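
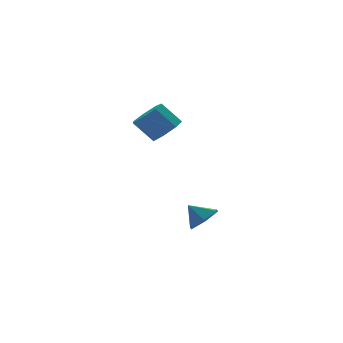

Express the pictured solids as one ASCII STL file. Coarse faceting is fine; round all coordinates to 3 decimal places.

solid 
facet normal 0.483 -0.474 -0.736
outer loop
vertex 0.897 -1.053 -2.292
vertex 0.429 -0.414 -3.011
vertex 1.366 -0.134 -2.576
endloop
endfacet
facet normal 0.331 0.121 0.936
outer loop
vertex 0.897 -1.053 -2.292
vertex 1.366 -0.134 -2.576
vertex -0.189 0.194 -2.069
endloop
endfacet
facet normal 0.483 -0.474 -0.736
outer loop
vertex 1.366 -0.134 -2.576
vertex 0.429 -0.414 -3.011
vertex 0.898 0.505 -3.295
endloop
endfacet
facet normal 0.331 0.802 0.497
outer loop
vertex 1.366 -0.134 -2.576
vertex 0.898 0.505 -3.295
vertex -0.189 0.194 -2.069
endloop
endfacet
facet normal 0.483 -0.474 -0.736
outer loop
vertex 0.898 0.505 -3.295
vertex 0.429 -0.414 -3.011
vertex -0.039 0.226 -3.73
endloop
endfacet
facet normal -0.282 0.959 -0.007
outer loop
vertex 0.898 0.505 -3.295
vertex -0.039 0.226 -3.73
vertex -0.189 0.194 -2.069
endloop
endfacet
facet normal 0.483 -0.474 -0.736
outer loop
vertex -0.039 0.226 -3.73
vertex 0.429 -0.414 -3.011
vertex -0.508 -0.693 -3.446
endloop
endfacet
facet normal -0.897 0.435 -0.073
outer loop
vertex -0.039 0.226 -3.73
vertex -0.508 -0.693 -3.446
vertex -0.189 0.194 -2.069
endloop
endfacet
facet normal 0.483 -0.474 -0.736
outer loop
vertex -0.508 -0.693 -3.446
vertex 0.429 -0.414 -3.011
vertex -0.04 -1.332 -2.727
endloop
endfacet
facet normal -0.898 -0.245 0.366
outer loop
vertex -0.508 -0.693 -3.446
vertex -0.04 -1.332 -2.727
vertex -0.189 0.194 -2.069
endloop
endfacet
facet normal 0.483 -0.474 -0.736
outer loop
vertex -0.04 -1.332 -2.727
vertex 0.429 -0.414 -3.011
vertex 0.897 -1.053 -2.292
endloop
endfacet
facet normal -0.284 -0.403 0.870
outer loop
vertex -0.04 -1.332 -2.727
vertex 0.897 -1.053 -2.292
vertex -0.189 0.194 -2.069
endloop
endfacet
facet normal 0.500 -0.445 -0.743
outer loop
vertex -0.134 1.476 3.429
vertex -0.985 0.989 3.148
vertex -0.639 1.897 2.837
endloop
endfacet
facet normal 0.652 0.758 -0.016
outer loop
vertex -0.134 1.476 3.429
vertex -0.639 1.897 2.837
vertex -0.944 2.198 4.632
endloop
endfacet
facet normal 0.650 0.760 -0.017
outer loop
vertex -0.944 2.198 4.632
vertex -0.639 1.897 2.837
vertex -1.45 2.618 4.04
endloop
endfacet
facet normal -0.499 0.446 0.743
outer loop
vertex -0.944 2.198 4.632
vertex -1.45 2.618 4.04
vertex -1.795 1.711 4.352
endloop
endfacet
facet normal 0.500 -0.445 -0.743
outer loop
vertex -0.639 1.897 2.837
vertex -0.985 0.989 3.148
vertex -1.405 1.634 2.479
endloop
endfacet
facet normal -0.041 0.845 -0.534
outer loop
vertex -0.639 1.897 2.837
vertex -1.405 1.634 2.479
vertex -1.45 2.618 4.04
endloop
endfacet
facet normal -0.041 0.845 -0.534
outer loop
vertex -1.45 2.618 4.04
vertex -1.405 1.634 2.479
vertex -2.215 2.355 3.682
endloop
endfacet
facet normal -0.501 0.446 0.742
outer loop
vertex -1.45 2.618 4.04
vertex -2.215 2.355 3.682
vertex -1.795 1.711 4.352
endloop
endfacet
facet normal 0.500 -0.445 -0.743
outer loop
vertex -1.405 1.634 2.479
vertex -0.985 0.989 3.148
vertex -1.854 0.885 2.625
endloop
endfacet
facet normal -0.702 0.294 -0.649
outer loop
vertex -1.405 1.634 2.479
vertex -1.854 0.885 2.625
vertex -2.215 2.355 3.682
endloop
endfacet
facet normal -0.701 0.295 -0.649
outer loop
vertex -2.215 2.355 3.682
vertex -1.854 0.885 2.625
vertex -2.665 1.607 3.828
endloop
endfacet
facet normal -0.500 0.446 0.742
outer loop
vertex -2.215 2.355 3.682
vertex -2.665 1.607 3.828
vertex -1.795 1.711 4.352
endloop
endfacet
facet normal 0.500 -0.446 -0.742
outer loop
vertex -1.854 0.885 2.625
vertex -0.985 0.989 3.148
vertex -1.649 0.215 3.166
endloop
endfacet
facet normal -0.834 -0.478 -0.276
outer loop
vertex -1.854 0.885 2.625
vertex -1.649 0.215 3.166
vertex -2.665 1.607 3.828
endloop
endfacet
facet normal -0.834 -0.478 -0.275
outer loop
vertex -2.665 1.607 3.828
vertex -1.649 0.215 3.166
vertex -2.459 0.937 4.369
endloop
endfacet
facet normal -0.500 0.446 0.742
outer loop
vertex -2.665 1.607 3.828
vertex -2.459 0.937 4.369
vertex -1.795 1.711 4.352
endloop
endfacet
facet normal 0.500 -0.446 -0.743
outer loop
vertex -1.649 0.215 3.166
vertex -0.985 0.989 3.148
vertex -0.943 0.128 3.693
endloop
endfacet
facet normal -0.338 -0.890 0.306
outer loop
vertex -1.649 0.215 3.166
vertex -0.943 0.128 3.693
vertex -2.459 0.937 4.369
endloop
endfacet
facet normal -0.339 -0.890 0.305
outer loop
vertex -2.459 0.937 4.369
vertex -0.943 0.128 3.693
vertex -1.754 0.849 4.896
endloop
endfacet
facet normal -0.500 0.445 0.743
outer loop
vertex -2.459 0.937 4.369
vertex -1.754 0.849 4.896
vertex -1.795 1.711 4.352
endloop
endfacet
facet normal 0.500 -0.446 -0.743
outer loop
vertex -0.943 0.128 3.693
vertex -0.985 0.989 3.148
vertex -0.269 0.689 3.81
endloop
endfacet
facet normal 0.412 -0.632 0.656
outer loop
vertex -0.943 0.128 3.693
vertex -0.269 0.689 3.81
vertex -1.754 0.849 4.896
endloop
endfacet
facet normal 0.412 -0.632 0.657
outer loop
vertex -1.754 0.849 4.896
vertex -0.269 0.689 3.81
vertex -1.079 1.411 5.013
endloop
endfacet
facet normal -0.500 0.445 0.743
outer loop
vertex -1.754 0.849 4.896
vertex -1.079 1.411 5.013
vertex -1.795 1.711 4.352
endloop
endfacet
facet normal 0.500 -0.445 -0.743
outer loop
vertex -0.269 0.689 3.81
vertex -0.985 0.989 3.148
vertex -0.134 1.476 3.429
endloop
endfacet
facet normal 0.852 0.102 0.513
outer loop
vertex -0.269 0.689 3.81
vertex -0.134 1.476 3.429
vertex -1.079 1.411 5.013
endloop
endfacet
facet normal 0.852 0.102 0.513
outer loop
vertex -1.079 1.411 5.013
vertex -0.134 1.476 3.429
vertex -0.944 2.198 4.632
endloop
endfacet
facet normal -0.499 0.445 0.743
outer loop
vertex -1.079 1.411 5.013
vertex -0.944 2.198 4.632
vertex -1.795 1.711 4.352
endloop
endfacet

endsolid


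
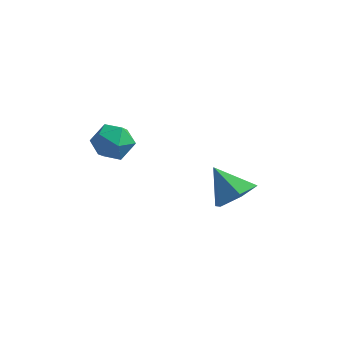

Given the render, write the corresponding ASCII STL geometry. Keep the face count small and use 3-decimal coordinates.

solid 
facet normal -0.927 0.363 0.092
outer loop
vertex 0.531 -3.201 0.31
vertex 0.25 -3.99 0.591
vertex 0.542 -3.392 1.172
endloop
endfacet
facet normal -0.441 0.875 0.199
outer loop
vertex 0.531 -3.201 0.31
vertex 0.542 -3.392 1.172
vertex 1.223 -2.965 0.806
endloop
endfacet
facet normal -0.037 0.921 -0.387
outer loop
vertex 0.531 -3.201 0.31
vertex 1.223 -2.965 0.806
vertex 1.352 -3.299 -0.001
endloop
endfacet
facet normal -0.272 0.438 -0.857
outer loop
vertex 0.531 -3.201 0.31
vertex 1.352 -3.299 -0.001
vertex 0.751 -3.932 -0.134
endloop
endfacet
facet normal -0.823 0.093 -0.561
outer loop
vertex 0.531 -3.201 0.31
vertex 0.751 -3.932 -0.134
vertex 0.25 -3.99 0.591
endloop
endfacet
facet normal -0.023 0.672 0.740
outer loop
vertex 1.223 -2.965 0.806
vertex 0.542 -3.392 1.172
vertex 1.369 -3.608 1.394
endloop
endfacet
facet normal -0.809 -0.156 0.567
outer loop
vertex 0.542 -3.392 1.172
vertex 0.25 -3.99 0.591
vertex 0.768 -4.241 1.261
endloop
endfacet
facet normal -0.640 -0.593 -0.489
outer loop
vertex 0.25 -3.99 0.591
vertex 0.751 -3.932 -0.134
vertex 0.897 -4.575 0.454
endloop
endfacet
facet normal 0.251 -0.035 -0.967
outer loop
vertex 0.751 -3.932 -0.134
vertex 1.352 -3.299 -0.001
vertex 1.578 -4.148 0.088
endloop
endfacet
facet normal 0.631 0.747 -0.208
outer loop
vertex 1.352 -3.299 -0.001
vertex 1.223 -2.965 0.806
vertex 1.87 -3.55 0.669
endloop
endfacet
facet normal 0.272 -0.438 0.857
outer loop
vertex 1.589 -4.339 0.95
vertex 1.369 -3.608 1.394
vertex 0.768 -4.241 1.261
endloop
endfacet
facet normal 0.037 -0.921 0.387
outer loop
vertex 1.589 -4.339 0.95
vertex 0.768 -4.241 1.261
vertex 0.897 -4.575 0.454
endloop
endfacet
facet normal 0.441 -0.875 -0.199
outer loop
vertex 1.589 -4.339 0.95
vertex 0.897 -4.575 0.454
vertex 1.578 -4.148 0.088
endloop
endfacet
facet normal 0.927 -0.363 -0.092
outer loop
vertex 1.589 -4.339 0.95
vertex 1.578 -4.148 0.088
vertex 1.87 -3.55 0.669
endloop
endfacet
facet normal 0.823 -0.093 0.561
outer loop
vertex 1.589 -4.339 0.95
vertex 1.87 -3.55 0.669
vertex 1.369 -3.608 1.394
endloop
endfacet
facet normal -0.251 0.035 0.967
outer loop
vertex 0.768 -4.241 1.261
vertex 1.369 -3.608 1.394
vertex 0.542 -3.392 1.172
endloop
endfacet
facet normal -0.631 -0.747 0.208
outer loop
vertex 0.897 -4.575 0.454
vertex 0.768 -4.241 1.261
vertex 0.25 -3.99 0.591
endloop
endfacet
facet normal 0.023 -0.672 -0.740
outer loop
vertex 1.578 -4.148 0.088
vertex 0.897 -4.575 0.454
vertex 0.751 -3.932 -0.134
endloop
endfacet
facet normal 0.809 0.156 -0.567
outer loop
vertex 1.87 -3.55 0.669
vertex 1.578 -4.148 0.088
vertex 1.352 -3.299 -0.001
endloop
endfacet
facet normal 0.640 0.593 0.489
outer loop
vertex 1.369 -3.608 1.394
vertex 1.87 -3.55 0.669
vertex 1.223 -2.965 0.806
endloop
endfacet
facet normal 0.680 -0.147 -0.719
outer loop
vertex 4.845 0.6 -3.569
vertex 4.137 0.254 -4.168
vertex 4.352 1.221 -4.162
endloop
endfacet
facet normal 0.149 0.742 0.653
outer loop
vertex 4.845 0.6 -3.569
vertex 4.352 1.221 -4.162
vertex 3.063 0.486 -3.032
endloop
endfacet
facet normal 0.679 -0.147 -0.719
outer loop
vertex 4.352 1.221 -4.162
vertex 4.137 0.254 -4.168
vertex 3.643 0.875 -4.761
endloop
endfacet
facet normal -0.467 0.883 0.042
outer loop
vertex 4.352 1.221 -4.162
vertex 3.643 0.875 -4.761
vertex 3.063 0.486 -3.032
endloop
endfacet
facet normal 0.679 -0.146 -0.719
outer loop
vertex 3.643 0.875 -4.761
vertex 4.137 0.254 -4.168
vertex 3.429 -0.091 -4.767
endloop
endfacet
facet normal -0.940 0.210 -0.268
outer loop
vertex 3.643 0.875 -4.761
vertex 3.429 -0.091 -4.767
vertex 3.063 0.486 -3.032
endloop
endfacet
facet normal 0.680 -0.147 -0.719
outer loop
vertex 3.429 -0.091 -4.767
vertex 4.137 0.254 -4.168
vertex 3.922 -0.712 -4.174
endloop
endfacet
facet normal -0.798 -0.602 0.032
outer loop
vertex 3.429 -0.091 -4.767
vertex 3.922 -0.712 -4.174
vertex 3.063 0.486 -3.032
endloop
endfacet
facet normal 0.680 -0.147 -0.719
outer loop
vertex 3.922 -0.712 -4.174
vertex 4.137 0.254 -4.168
vertex 4.63 -0.366 -3.575
endloop
endfacet
facet normal -0.181 -0.744 0.644
outer loop
vertex 3.922 -0.712 -4.174
vertex 4.63 -0.366 -3.575
vertex 3.063 0.486 -3.032
endloop
endfacet
facet normal 0.680 -0.147 -0.719
outer loop
vertex 4.63 -0.366 -3.575
vertex 4.137 0.254 -4.168
vertex 4.845 0.6 -3.569
endloop
endfacet
facet normal 0.292 -0.071 0.954
outer loop
vertex 4.63 -0.366 -3.575
vertex 4.845 0.6 -3.569
vertex 3.063 0.486 -3.032
endloop
endfacet

endsolid


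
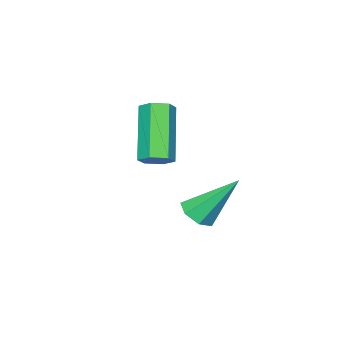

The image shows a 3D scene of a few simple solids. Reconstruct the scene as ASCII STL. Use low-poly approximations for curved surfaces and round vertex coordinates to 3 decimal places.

solid 
facet normal 0.302 -0.559 -0.772
outer loop
vertex 0.36 0.84 -3.918
vertex -0.075 0.432 -3.793
vertex -0.105 0.92 -4.158
endloop
endfacet
facet normal 0.267 0.942 -0.203
outer loop
vertex 0.36 0.84 -3.918
vertex -0.105 0.92 -4.158
vertex -0.625 1.448 -2.387
endloop
endfacet
facet normal 0.301 -0.559 -0.772
outer loop
vertex -0.105 0.92 -4.158
vertex -0.075 0.432 -3.793
vertex -0.548 0.632 -4.122
endloop
endfacet
facet normal -0.525 0.761 -0.381
outer loop
vertex -0.105 0.92 -4.158
vertex -0.548 0.632 -4.122
vertex -0.625 1.448 -2.387
endloop
endfacet
facet normal 0.302 -0.558 -0.773
outer loop
vertex -0.548 0.632 -4.122
vertex -0.075 0.432 -3.793
vertex -0.635 0.193 -3.839
endloop
endfacet
facet normal -0.986 0.128 -0.104
outer loop
vertex -0.548 0.632 -4.122
vertex -0.635 0.193 -3.839
vertex -0.625 1.448 -2.387
endloop
endfacet
facet normal 0.302 -0.558 -0.773
outer loop
vertex -0.635 0.193 -3.839
vertex -0.075 0.432 -3.793
vertex -0.3 -0.066 -3.521
endloop
endfacet
facet normal -0.770 -0.480 0.420
outer loop
vertex -0.635 0.193 -3.839
vertex -0.3 -0.066 -3.521
vertex -0.625 1.448 -2.387
endloop
endfacet
facet normal 0.302 -0.558 -0.773
outer loop
vertex -0.3 -0.066 -3.521
vertex -0.075 0.432 -3.793
vertex 0.204 0.05 -3.408
endloop
endfacet
facet normal -0.039 -0.604 0.796
outer loop
vertex -0.3 -0.066 -3.521
vertex 0.204 0.05 -3.408
vertex -0.625 1.448 -2.387
endloop
endfacet
facet normal 0.301 -0.559 -0.773
outer loop
vertex 0.204 0.05 -3.408
vertex -0.075 0.432 -3.793
vertex 0.498 0.453 -3.585
endloop
endfacet
facet normal 0.655 -0.152 0.740
outer loop
vertex 0.204 0.05 -3.408
vertex 0.498 0.453 -3.585
vertex -0.625 1.448 -2.387
endloop
endfacet
facet normal 0.301 -0.558 -0.773
outer loop
vertex 0.498 0.453 -3.585
vertex -0.075 0.432 -3.793
vertex 0.36 0.84 -3.918
endloop
endfacet
facet normal 0.791 0.536 0.296
outer loop
vertex 0.498 0.453 -3.585
vertex 0.36 0.84 -3.918
vertex -0.625 1.448 -2.387
endloop
endfacet
facet normal 0.489 0.395 -0.778
outer loop
vertex 1.612 0.139 -1.081
vertex 1.206 0.035 -1.389
vertex 1.234 0.491 -1.14
endloop
endfacet
facet normal 0.482 0.621 0.618
outer loop
vertex 1.612 0.139 -1.081
vertex 1.234 0.491 -1.14
vertex 0.66 -0.631 0.436
endloop
endfacet
facet normal 0.482 0.621 0.618
outer loop
vertex 0.66 -0.631 0.436
vertex 1.234 0.491 -1.14
vertex 0.282 -0.279 0.377
endloop
endfacet
facet normal -0.488 -0.394 0.779
outer loop
vertex 0.66 -0.631 0.436
vertex 0.282 -0.279 0.377
vertex 0.254 -0.735 0.129
endloop
endfacet
facet normal 0.489 0.395 -0.778
outer loop
vertex 1.234 0.491 -1.14
vertex 1.206 0.035 -1.389
vertex 0.828 0.387 -1.448
endloop
endfacet
facet normal -0.389 0.897 0.211
outer loop
vertex 1.234 0.491 -1.14
vertex 0.828 0.387 -1.448
vertex 0.282 -0.279 0.377
endloop
endfacet
facet normal -0.388 0.897 0.211
outer loop
vertex 0.282 -0.279 0.377
vertex 0.828 0.387 -1.448
vertex -0.125 -0.383 0.07
endloop
endfacet
facet normal -0.487 -0.394 0.779
outer loop
vertex 0.282 -0.279 0.377
vertex -0.125 -0.383 0.07
vertex 0.254 -0.735 0.129
endloop
endfacet
facet normal 0.488 0.394 -0.779
outer loop
vertex 0.828 0.387 -1.448
vertex 1.206 0.035 -1.389
vertex 0.8 -0.069 -1.696
endloop
endfacet
facet normal -0.871 0.275 -0.407
outer loop
vertex 0.828 0.387 -1.448
vertex 0.8 -0.069 -1.696
vertex -0.125 -0.383 0.07
endloop
endfacet
facet normal -0.871 0.274 -0.408
outer loop
vertex -0.125 -0.383 0.07
vertex 0.8 -0.069 -1.696
vertex -0.152 -0.839 -0.179
endloop
endfacet
facet normal -0.489 -0.396 0.778
outer loop
vertex -0.125 -0.383 0.07
vertex -0.152 -0.839 -0.179
vertex 0.254 -0.735 0.129
endloop
endfacet
facet normal 0.488 0.394 -0.779
outer loop
vertex 0.8 -0.069 -1.696
vertex 1.206 0.035 -1.389
vertex 1.178 -0.421 -1.637
endloop
endfacet
facet normal -0.482 -0.621 -0.618
outer loop
vertex 0.8 -0.069 -1.696
vertex 1.178 -0.421 -1.637
vertex -0.152 -0.839 -0.179
endloop
endfacet
facet normal -0.482 -0.621 -0.618
outer loop
vertex -0.152 -0.839 -0.179
vertex 1.178 -0.421 -1.637
vertex 0.226 -1.191 -0.12
endloop
endfacet
facet normal -0.489 -0.395 0.778
outer loop
vertex -0.152 -0.839 -0.179
vertex 0.226 -1.191 -0.12
vertex 0.254 -0.735 0.129
endloop
endfacet
facet normal 0.487 0.394 -0.779
outer loop
vertex 1.178 -0.421 -1.637
vertex 1.206 0.035 -1.389
vertex 1.585 -0.317 -1.33
endloop
endfacet
facet normal 0.389 -0.897 -0.211
outer loop
vertex 1.178 -0.421 -1.637
vertex 1.585 -0.317 -1.33
vertex 0.226 -1.191 -0.12
endloop
endfacet
facet normal 0.389 -0.897 -0.210
outer loop
vertex 0.226 -1.191 -0.12
vertex 1.585 -0.317 -1.33
vertex 0.632 -1.087 0.188
endloop
endfacet
facet normal -0.489 -0.395 0.778
outer loop
vertex 0.226 -1.191 -0.12
vertex 0.632 -1.087 0.188
vertex 0.254 -0.735 0.129
endloop
endfacet
facet normal 0.489 0.396 -0.778
outer loop
vertex 1.585 -0.317 -1.33
vertex 1.206 0.035 -1.389
vertex 1.612 0.139 -1.081
endloop
endfacet
facet normal 0.871 -0.274 0.408
outer loop
vertex 1.585 -0.317 -1.33
vertex 1.612 0.139 -1.081
vertex 0.632 -1.087 0.188
endloop
endfacet
facet normal 0.871 -0.275 0.407
outer loop
vertex 0.632 -1.087 0.188
vertex 1.612 0.139 -1.081
vertex 0.66 -0.631 0.436
endloop
endfacet
facet normal -0.488 -0.394 0.779
outer loop
vertex 0.632 -1.087 0.188
vertex 0.66 -0.631 0.436
vertex 0.254 -0.735 0.129
endloop
endfacet

endsolid


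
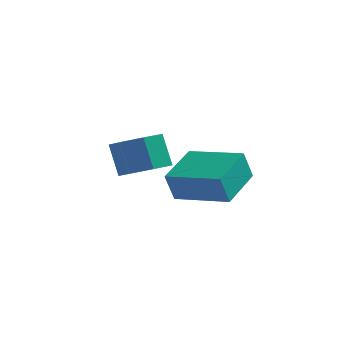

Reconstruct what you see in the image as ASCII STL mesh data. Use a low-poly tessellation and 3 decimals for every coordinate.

solid 
facet normal 0.374 -0.331 -0.867
outer loop
vertex 0.934 -1.523 -2.809
vertex 0.122 -1.555 -3.147
vertex 0.693 -0.886 -3.156
endloop
endfacet
facet normal 0.872 0.443 0.207
outer loop
vertex 0.934 -1.523 -2.809
vertex 0.693 -0.886 -3.156
vertex 0.47 -1.112 -1.735
endloop
endfacet
facet normal 0.873 0.442 0.207
outer loop
vertex 0.47 -1.112 -1.735
vertex 0.693 -0.886 -3.156
vertex 0.23 -0.476 -2.082
endloop
endfacet
facet normal -0.374 0.331 0.866
outer loop
vertex 0.47 -1.112 -1.735
vertex 0.23 -0.476 -2.082
vertex -0.342 -1.145 -2.073
endloop
endfacet
facet normal 0.374 -0.331 -0.866
outer loop
vertex 0.693 -0.886 -3.156
vertex 0.122 -1.555 -3.147
vertex 0.023 -0.754 -3.496
endloop
endfacet
facet normal 0.297 0.928 -0.226
outer loop
vertex 0.693 -0.886 -3.156
vertex 0.023 -0.754 -3.496
vertex 0.23 -0.476 -2.082
endloop
endfacet
facet normal 0.298 0.927 -0.226
outer loop
vertex 0.23 -0.476 -2.082
vertex 0.023 -0.754 -3.496
vertex -0.441 -0.343 -2.422
endloop
endfacet
facet normal -0.373 0.331 0.867
outer loop
vertex 0.23 -0.476 -2.082
vertex -0.441 -0.343 -2.422
vertex -0.342 -1.145 -2.073
endloop
endfacet
facet normal 0.374 -0.331 -0.866
outer loop
vertex 0.023 -0.754 -3.496
vertex 0.122 -1.555 -3.147
vertex -0.573 -1.225 -3.573
endloop
endfacet
facet normal -0.501 0.714 -0.490
outer loop
vertex 0.023 -0.754 -3.496
vertex -0.573 -1.225 -3.573
vertex -0.441 -0.343 -2.422
endloop
endfacet
facet normal -0.501 0.714 -0.490
outer loop
vertex -0.441 -0.343 -2.422
vertex -0.573 -1.225 -3.573
vertex -1.037 -0.814 -2.499
endloop
endfacet
facet normal -0.374 0.331 0.867
outer loop
vertex -0.441 -0.343 -2.422
vertex -1.037 -0.814 -2.499
vertex -0.342 -1.145 -2.073
endloop
endfacet
facet normal 0.374 -0.330 -0.866
outer loop
vertex -0.573 -1.225 -3.573
vertex 0.122 -1.555 -3.147
vertex -0.646 -1.945 -3.33
endloop
endfacet
facet normal -0.922 -0.036 -0.385
outer loop
vertex -0.573 -1.225 -3.573
vertex -0.646 -1.945 -3.33
vertex -1.037 -0.814 -2.499
endloop
endfacet
facet normal -0.923 -0.037 -0.384
outer loop
vertex -1.037 -0.814 -2.499
vertex -0.646 -1.945 -3.33
vertex -1.11 -1.534 -2.255
endloop
endfacet
facet normal -0.373 0.331 0.866
outer loop
vertex -1.037 -0.814 -2.499
vertex -1.11 -1.534 -2.255
vertex -0.342 -1.145 -2.073
endloop
endfacet
facet normal 0.375 -0.332 -0.866
outer loop
vertex -0.646 -1.945 -3.33
vertex 0.122 -1.555 -3.147
vertex -0.141 -2.371 -2.948
endloop
endfacet
facet normal -0.649 -0.760 0.010
outer loop
vertex -0.646 -1.945 -3.33
vertex -0.141 -2.371 -2.948
vertex -1.11 -1.534 -2.255
endloop
endfacet
facet normal -0.649 -0.760 0.010
outer loop
vertex -1.11 -1.534 -2.255
vertex -0.141 -2.371 -2.948
vertex -0.604 -1.961 -1.874
endloop
endfacet
facet normal -0.373 0.331 0.867
outer loop
vertex -1.11 -1.534 -2.255
vertex -0.604 -1.961 -1.874
vertex -0.342 -1.145 -2.073
endloop
endfacet
facet normal 0.372 -0.331 -0.867
outer loop
vertex -0.141 -2.371 -2.948
vertex 0.122 -1.555 -3.147
vertex 0.563 -2.184 -2.717
endloop
endfacet
facet normal 0.112 -0.911 0.396
outer loop
vertex -0.141 -2.371 -2.948
vertex 0.563 -2.184 -2.717
vertex -0.604 -1.961 -1.874
endloop
endfacet
facet normal 0.113 -0.911 0.397
outer loop
vertex -0.604 -1.961 -1.874
vertex 0.563 -2.184 -2.717
vertex 0.099 -1.773 -1.643
endloop
endfacet
facet normal -0.373 0.331 0.867
outer loop
vertex -0.604 -1.961 -1.874
vertex 0.099 -1.773 -1.643
vertex -0.342 -1.145 -2.073
endloop
endfacet
facet normal 0.374 -0.330 -0.867
outer loop
vertex 0.563 -2.184 -2.717
vertex 0.122 -1.555 -3.147
vertex 0.934 -1.523 -2.809
endloop
endfacet
facet normal 0.790 -0.376 0.485
outer loop
vertex 0.563 -2.184 -2.717
vertex 0.934 -1.523 -2.809
vertex 0.099 -1.773 -1.643
endloop
endfacet
facet normal 0.790 -0.376 0.485
outer loop
vertex 0.099 -1.773 -1.643
vertex 0.934 -1.523 -2.809
vertex 0.47 -1.112 -1.735
endloop
endfacet
facet normal -0.374 0.331 0.866
outer loop
vertex 0.099 -1.773 -1.643
vertex 0.47 -1.112 -1.735
vertex -0.342 -1.145 -2.073
endloop
endfacet
facet normal -0.964 0.184 -0.194
outer loop
vertex 1.633 -4.218 -1.857
vertex 1.854 -2.692 -1.511
vertex 1.863 -4.032 -2.823
endloop
endfacet
facet normal -0.140 -0.966 -0.219
outer loop
vertex 3.626 -4.368 -2.469
vertex 1.633 -4.218 -1.857
vertex 1.863 -4.032 -2.823
endloop
endfacet
facet normal -0.964 0.183 -0.193
outer loop
vertex 1.863 -4.032 -2.823
vertex 1.854 -2.692 -1.511
vertex 2.083 -2.506 -2.477
endloop
endfacet
facet normal 0.227 0.184 -0.956
outer loop
vertex 2.083 -2.506 -2.477
vertex 3.626 -4.368 -2.469
vertex 1.863 -4.032 -2.823
endloop
endfacet
facet normal -0.227 -0.184 0.956
outer loop
vertex 1.633 -4.218 -1.857
vertex 3.617 -3.028 -1.157
vertex 1.854 -2.692 -1.511
endloop
endfacet
facet normal -0.140 -0.966 -0.219
outer loop
vertex 3.397 -4.554 -1.503
vertex 1.633 -4.218 -1.857
vertex 3.626 -4.368 -2.469
endloop
endfacet
facet normal -0.227 -0.184 0.956
outer loop
vertex 3.397 -4.554 -1.503
vertex 3.617 -3.028 -1.157
vertex 1.633 -4.218 -1.857
endloop
endfacet
facet normal 0.140 0.966 0.219
outer loop
vertex 1.854 -2.692 -1.511
vertex 3.617 -3.028 -1.157
vertex 2.083 -2.506 -2.477
endloop
endfacet
facet normal 0.227 0.184 -0.956
outer loop
vertex 3.847 -2.842 -2.123
vertex 3.626 -4.368 -2.469
vertex 2.083 -2.506 -2.477
endloop
endfacet
facet normal 0.140 0.966 0.219
outer loop
vertex 2.083 -2.506 -2.477
vertex 3.617 -3.028 -1.157
vertex 3.847 -2.842 -2.123
endloop
endfacet
facet normal 0.964 -0.183 0.193
outer loop
vertex 3.847 -2.842 -2.123
vertex 3.397 -4.554 -1.503
vertex 3.626 -4.368 -2.469
endloop
endfacet
facet normal 0.964 -0.183 0.194
outer loop
vertex 3.617 -3.028 -1.157
vertex 3.397 -4.554 -1.503
vertex 3.847 -2.842 -2.123
endloop
endfacet

endsolid


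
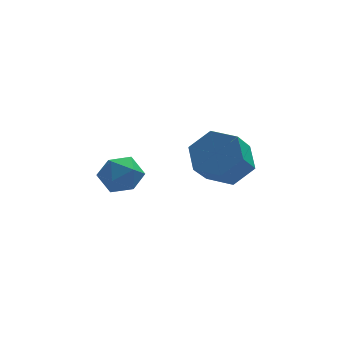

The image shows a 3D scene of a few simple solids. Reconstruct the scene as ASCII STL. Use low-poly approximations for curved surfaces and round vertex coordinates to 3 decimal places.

solid 
facet normal 0.220 -0.157 0.963
outer loop
vertex -0.083 -2.886 -2.371
vertex -0.781 -3.286 -2.277
vertex -0.111 -3.686 -2.495
endloop
endfacet
facet normal 0.815 -0.117 0.568
outer loop
vertex -0.083 -2.886 -2.371
vertex -0.111 -3.686 -2.495
vertex 0.309 -3.212 -3.0
endloop
endfacet
facet normal 0.820 0.518 0.242
outer loop
vertex -0.083 -2.886 -2.371
vertex 0.309 -3.212 -3.0
vertex -0.101 -2.52 -3.093
endloop
endfacet
facet normal 0.230 0.870 0.435
outer loop
vertex -0.083 -2.886 -2.371
vertex -0.101 -2.52 -3.093
vertex -0.774 -2.566 -2.646
endloop
endfacet
facet normal -0.141 0.453 0.881
outer loop
vertex -0.083 -2.886 -2.371
vertex -0.774 -2.566 -2.646
vertex -0.781 -3.286 -2.277
endloop
endfacet
facet normal 0.780 -0.622 0.065
outer loop
vertex 0.309 -3.212 -3.0
vertex -0.111 -3.686 -2.495
vertex -0.146 -3.814 -3.294
endloop
endfacet
facet normal -0.181 -0.687 0.704
outer loop
vertex -0.111 -3.686 -2.495
vertex -0.781 -3.286 -2.277
vertex -0.819 -3.86 -2.847
endloop
endfacet
facet normal -0.765 0.300 0.570
outer loop
vertex -0.781 -3.286 -2.277
vertex -0.774 -2.566 -2.646
vertex -1.229 -3.168 -2.94
endloop
endfacet
facet normal -0.166 0.975 -0.149
outer loop
vertex -0.774 -2.566 -2.646
vertex -0.101 -2.52 -3.093
vertex -0.809 -2.694 -3.445
endloop
endfacet
facet normal 0.789 0.406 -0.461
outer loop
vertex -0.101 -2.52 -3.093
vertex 0.309 -3.212 -3.0
vertex -0.139 -3.094 -3.663
endloop
endfacet
facet normal -0.230 -0.870 -0.435
outer loop
vertex -0.837 -3.494 -3.569
vertex -0.146 -3.814 -3.294
vertex -0.819 -3.86 -2.847
endloop
endfacet
facet normal -0.820 -0.518 -0.242
outer loop
vertex -0.837 -3.494 -3.569
vertex -0.819 -3.86 -2.847
vertex -1.229 -3.168 -2.94
endloop
endfacet
facet normal -0.815 0.117 -0.568
outer loop
vertex -0.837 -3.494 -3.569
vertex -1.229 -3.168 -2.94
vertex -0.809 -2.694 -3.445
endloop
endfacet
facet normal -0.220 0.157 -0.963
outer loop
vertex -0.837 -3.494 -3.569
vertex -0.809 -2.694 -3.445
vertex -0.139 -3.094 -3.663
endloop
endfacet
facet normal 0.141 -0.453 -0.881
outer loop
vertex -0.837 -3.494 -3.569
vertex -0.139 -3.094 -3.663
vertex -0.146 -3.814 -3.294
endloop
endfacet
facet normal 0.166 -0.975 0.149
outer loop
vertex -0.819 -3.86 -2.847
vertex -0.146 -3.814 -3.294
vertex -0.111 -3.686 -2.495
endloop
endfacet
facet normal -0.789 -0.406 0.461
outer loop
vertex -1.229 -3.168 -2.94
vertex -0.819 -3.86 -2.847
vertex -0.781 -3.286 -2.277
endloop
endfacet
facet normal -0.780 0.622 -0.065
outer loop
vertex -0.809 -2.694 -3.445
vertex -1.229 -3.168 -2.94
vertex -0.774 -2.566 -2.646
endloop
endfacet
facet normal 0.181 0.687 -0.704
outer loop
vertex -0.139 -3.094 -3.663
vertex -0.809 -2.694 -3.445
vertex -0.101 -2.52 -3.093
endloop
endfacet
facet normal 0.765 -0.300 -0.570
outer loop
vertex -0.146 -3.814 -3.294
vertex -0.139 -3.094 -3.663
vertex 0.309 -3.212 -3.0
endloop
endfacet
facet normal 0.417 0.584 -0.697
outer loop
vertex 4.16 -0.788 -3.465
vertex 3.398 -0.967 -4.071
vertex 3.364 -0.199 -3.448
endloop
endfacet
facet normal 0.425 0.553 0.717
outer loop
vertex 4.16 -0.788 -3.465
vertex 3.364 -0.199 -3.448
vertex 3.584 -1.593 -2.503
endloop
endfacet
facet normal 0.425 0.553 0.717
outer loop
vertex 3.584 -1.593 -2.503
vertex 3.364 -0.199 -3.448
vertex 2.789 -1.004 -2.486
endloop
endfacet
facet normal -0.417 -0.583 0.697
outer loop
vertex 3.584 -1.593 -2.503
vertex 2.789 -1.004 -2.486
vertex 2.822 -1.773 -3.109
endloop
endfacet
facet normal 0.417 0.584 -0.697
outer loop
vertex 3.364 -0.199 -3.448
vertex 3.398 -0.967 -4.071
vertex 2.602 -0.378 -4.054
endloop
endfacet
facet normal -0.483 0.792 0.374
outer loop
vertex 3.364 -0.199 -3.448
vertex 2.602 -0.378 -4.054
vertex 2.789 -1.004 -2.486
endloop
endfacet
facet normal -0.483 0.792 0.374
outer loop
vertex 2.789 -1.004 -2.486
vertex 2.602 -0.378 -4.054
vertex 2.027 -1.183 -3.092
endloop
endfacet
facet normal -0.418 -0.583 0.697
outer loop
vertex 2.789 -1.004 -2.486
vertex 2.027 -1.183 -3.092
vertex 2.822 -1.773 -3.109
endloop
endfacet
facet normal 0.417 0.583 -0.697
outer loop
vertex 2.602 -0.378 -4.054
vertex 3.398 -0.967 -4.071
vertex 2.636 -1.147 -4.677
endloop
endfacet
facet normal -0.908 0.238 -0.344
outer loop
vertex 2.602 -0.378 -4.054
vertex 2.636 -1.147 -4.677
vertex 2.027 -1.183 -3.092
endloop
endfacet
facet normal -0.908 0.239 -0.344
outer loop
vertex 2.027 -1.183 -3.092
vertex 2.636 -1.147 -4.677
vertex 2.06 -1.952 -3.715
endloop
endfacet
facet normal -0.418 -0.583 0.697
outer loop
vertex 2.027 -1.183 -3.092
vertex 2.06 -1.952 -3.715
vertex 2.822 -1.773 -3.109
endloop
endfacet
facet normal 0.417 0.583 -0.697
outer loop
vertex 2.636 -1.147 -4.677
vertex 3.398 -0.967 -4.071
vertex 3.431 -1.736 -4.694
endloop
endfacet
facet normal -0.425 -0.553 -0.717
outer loop
vertex 2.636 -1.147 -4.677
vertex 3.431 -1.736 -4.694
vertex 2.06 -1.952 -3.715
endloop
endfacet
facet normal -0.425 -0.553 -0.717
outer loop
vertex 2.06 -1.952 -3.715
vertex 3.431 -1.736 -4.694
vertex 2.856 -2.541 -3.732
endloop
endfacet
facet normal -0.417 -0.584 0.697
outer loop
vertex 2.06 -1.952 -3.715
vertex 2.856 -2.541 -3.732
vertex 2.822 -1.773 -3.109
endloop
endfacet
facet normal 0.418 0.583 -0.697
outer loop
vertex 3.431 -1.736 -4.694
vertex 3.398 -0.967 -4.071
vertex 4.193 -1.557 -4.088
endloop
endfacet
facet normal 0.483 -0.792 -0.374
outer loop
vertex 3.431 -1.736 -4.694
vertex 4.193 -1.557 -4.088
vertex 2.856 -2.541 -3.732
endloop
endfacet
facet normal 0.483 -0.792 -0.374
outer loop
vertex 2.856 -2.541 -3.732
vertex 4.193 -1.557 -4.088
vertex 3.618 -2.362 -3.126
endloop
endfacet
facet normal -0.417 -0.584 0.697
outer loop
vertex 2.856 -2.541 -3.732
vertex 3.618 -2.362 -3.126
vertex 2.822 -1.773 -3.109
endloop
endfacet
facet normal 0.418 0.583 -0.697
outer loop
vertex 4.193 -1.557 -4.088
vertex 3.398 -0.967 -4.071
vertex 4.16 -0.788 -3.465
endloop
endfacet
facet normal 0.908 -0.239 0.343
outer loop
vertex 4.193 -1.557 -4.088
vertex 4.16 -0.788 -3.465
vertex 3.618 -2.362 -3.126
endloop
endfacet
facet normal 0.908 -0.239 0.344
outer loop
vertex 3.618 -2.362 -3.126
vertex 4.16 -0.788 -3.465
vertex 3.584 -1.593 -2.503
endloop
endfacet
facet normal -0.417 -0.583 0.697
outer loop
vertex 3.618 -2.362 -3.126
vertex 3.584 -1.593 -2.503
vertex 2.822 -1.773 -3.109
endloop
endfacet

endsolid


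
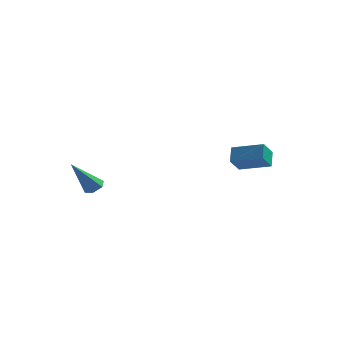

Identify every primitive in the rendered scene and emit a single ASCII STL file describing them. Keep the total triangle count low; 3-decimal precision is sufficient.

solid 
facet normal 0.430 0.388 -0.815
outer loop
vertex -2.046 -3.034 -2.734
vertex -2.392 -3.281 -3.034
vertex -2.494 -2.802 -2.86
endloop
endfacet
facet normal 0.160 0.692 0.704
outer loop
vertex -2.046 -3.034 -2.734
vertex -2.494 -2.802 -2.86
vertex -3.188 -3.999 -1.526
endloop
endfacet
facet normal 0.430 0.388 -0.815
outer loop
vertex -2.494 -2.802 -2.86
vertex -2.392 -3.281 -3.034
vertex -2.84 -3.049 -3.16
endloop
endfacet
facet normal -0.695 0.676 0.245
outer loop
vertex -2.494 -2.802 -2.86
vertex -2.84 -3.049 -3.16
vertex -3.188 -3.999 -1.526
endloop
endfacet
facet normal 0.430 0.388 -0.815
outer loop
vertex -2.84 -3.049 -3.16
vertex -2.392 -3.281 -3.034
vertex -2.738 -3.528 -3.334
endloop
endfacet
facet normal -0.958 -0.107 -0.266
outer loop
vertex -2.84 -3.049 -3.16
vertex -2.738 -3.528 -3.334
vertex -3.188 -3.999 -1.526
endloop
endfacet
facet normal 0.430 0.388 -0.815
outer loop
vertex -2.738 -3.528 -3.334
vertex -2.392 -3.281 -3.034
vertex -2.29 -3.76 -3.208
endloop
endfacet
facet normal -0.364 -0.875 -0.319
outer loop
vertex -2.738 -3.528 -3.334
vertex -2.29 -3.76 -3.208
vertex -3.188 -3.999 -1.526
endloop
endfacet
facet normal 0.430 0.388 -0.815
outer loop
vertex -2.29 -3.76 -3.208
vertex -2.392 -3.281 -3.034
vertex -1.944 -3.513 -2.908
endloop
endfacet
facet normal 0.492 -0.859 0.140
outer loop
vertex -2.29 -3.76 -3.208
vertex -1.944 -3.513 -2.908
vertex -3.188 -3.999 -1.526
endloop
endfacet
facet normal 0.430 0.388 -0.815
outer loop
vertex -1.944 -3.513 -2.908
vertex -2.392 -3.281 -3.034
vertex -2.046 -3.034 -2.734
endloop
endfacet
facet normal 0.754 -0.076 0.652
outer loop
vertex -1.944 -3.513 -2.908
vertex -2.046 -3.034 -2.734
vertex -3.188 -3.999 -1.526
endloop
endfacet
facet normal -0.967 0.059 -0.247
outer loop
vertex 2.488 1.239 -2.536
vertex 2.366 1.904 -1.898
vertex 2.716 1.97 -3.254
endloop
endfacet
facet normal 0.131 -0.715 -0.686
outer loop
vertex 4.254 1.876 -2.862
vertex 2.488 1.239 -2.536
vertex 2.716 1.97 -3.254
endloop
endfacet
facet normal -0.967 0.059 -0.247
outer loop
vertex 2.716 1.97 -3.254
vertex 2.366 1.904 -1.898
vertex 2.594 2.635 -2.616
endloop
endfacet
facet normal 0.217 0.696 -0.684
outer loop
vertex 2.594 2.635 -2.616
vertex 4.254 1.876 -2.862
vertex 2.716 1.97 -3.254
endloop
endfacet
facet normal -0.217 -0.696 0.684
outer loop
vertex 2.488 1.239 -2.536
vertex 3.904 1.81 -1.506
vertex 2.366 1.904 -1.898
endloop
endfacet
facet normal 0.131 -0.715 -0.686
outer loop
vertex 4.026 1.145 -2.144
vertex 2.488 1.239 -2.536
vertex 4.254 1.876 -2.862
endloop
endfacet
facet normal -0.217 -0.696 0.684
outer loop
vertex 4.026 1.145 -2.144
vertex 3.904 1.81 -1.506
vertex 2.488 1.239 -2.536
endloop
endfacet
facet normal -0.131 0.715 0.686
outer loop
vertex 2.366 1.904 -1.898
vertex 3.904 1.81 -1.506
vertex 2.594 2.635 -2.616
endloop
endfacet
facet normal 0.217 0.696 -0.684
outer loop
vertex 4.132 2.541 -2.224
vertex 4.254 1.876 -2.862
vertex 2.594 2.635 -2.616
endloop
endfacet
facet normal -0.131 0.715 0.686
outer loop
vertex 2.594 2.635 -2.616
vertex 3.904 1.81 -1.506
vertex 4.132 2.541 -2.224
endloop
endfacet
facet normal 0.967 -0.059 0.247
outer loop
vertex 4.132 2.541 -2.224
vertex 4.026 1.145 -2.144
vertex 4.254 1.876 -2.862
endloop
endfacet
facet normal 0.967 -0.059 0.247
outer loop
vertex 3.904 1.81 -1.506
vertex 4.026 1.145 -2.144
vertex 4.132 2.541 -2.224
endloop
endfacet

endsolid


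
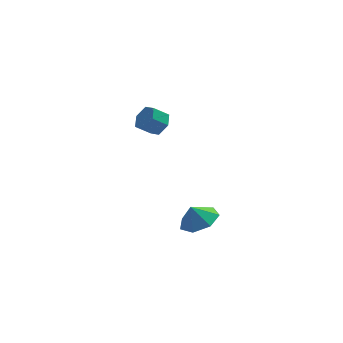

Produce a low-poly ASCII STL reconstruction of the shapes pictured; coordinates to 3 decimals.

solid 
facet normal 0.775 0.012 -0.632
outer loop
vertex 3.405 4.043 2.395
vertex 2.913 3.997 1.791
vertex 3.127 4.694 2.067
endloop
endfacet
facet normal 0.522 0.551 0.651
outer loop
vertex 3.405 4.043 2.395
vertex 3.127 4.694 2.067
vertex 2.599 4.03 3.052
endloop
endfacet
facet normal 0.522 0.551 0.651
outer loop
vertex 2.599 4.03 3.052
vertex 3.127 4.694 2.067
vertex 2.321 4.681 2.724
endloop
endfacet
facet normal -0.774 -0.012 0.633
outer loop
vertex 2.599 4.03 3.052
vertex 2.321 4.681 2.724
vertex 2.107 3.983 2.449
endloop
endfacet
facet normal 0.775 0.012 -0.632
outer loop
vertex 3.127 4.694 2.067
vertex 2.913 3.997 1.791
vertex 2.635 4.647 1.463
endloop
endfacet
facet normal -0.048 0.998 -0.039
outer loop
vertex 3.127 4.694 2.067
vertex 2.635 4.647 1.463
vertex 2.321 4.681 2.724
endloop
endfacet
facet normal -0.048 0.998 -0.039
outer loop
vertex 2.321 4.681 2.724
vertex 2.635 4.647 1.463
vertex 1.829 4.634 2.121
endloop
endfacet
facet normal -0.774 -0.012 0.633
outer loop
vertex 2.321 4.681 2.724
vertex 1.829 4.634 2.121
vertex 2.107 3.983 2.449
endloop
endfacet
facet normal 0.774 0.012 -0.633
outer loop
vertex 2.635 4.647 1.463
vertex 2.913 3.997 1.791
vertex 2.421 3.95 1.188
endloop
endfacet
facet normal -0.570 0.447 -0.689
outer loop
vertex 2.635 4.647 1.463
vertex 2.421 3.95 1.188
vertex 1.829 4.634 2.121
endloop
endfacet
facet normal -0.569 0.448 -0.689
outer loop
vertex 1.829 4.634 2.121
vertex 2.421 3.95 1.188
vertex 1.615 3.937 1.845
endloop
endfacet
facet normal -0.775 -0.012 0.632
outer loop
vertex 1.829 4.634 2.121
vertex 1.615 3.937 1.845
vertex 2.107 3.983 2.449
endloop
endfacet
facet normal 0.774 0.012 -0.633
outer loop
vertex 2.421 3.95 1.188
vertex 2.913 3.997 1.791
vertex 2.699 3.299 1.516
endloop
endfacet
facet normal -0.522 -0.551 -0.651
outer loop
vertex 2.421 3.95 1.188
vertex 2.699 3.299 1.516
vertex 1.615 3.937 1.845
endloop
endfacet
facet normal -0.522 -0.551 -0.651
outer loop
vertex 1.615 3.937 1.845
vertex 2.699 3.299 1.516
vertex 1.893 3.286 2.173
endloop
endfacet
facet normal -0.775 -0.012 0.632
outer loop
vertex 1.615 3.937 1.845
vertex 1.893 3.286 2.173
vertex 2.107 3.983 2.449
endloop
endfacet
facet normal 0.774 0.012 -0.633
outer loop
vertex 2.699 3.299 1.516
vertex 2.913 3.997 1.791
vertex 3.191 3.346 2.119
endloop
endfacet
facet normal 0.048 -0.998 0.039
outer loop
vertex 2.699 3.299 1.516
vertex 3.191 3.346 2.119
vertex 1.893 3.286 2.173
endloop
endfacet
facet normal 0.048 -0.998 0.039
outer loop
vertex 1.893 3.286 2.173
vertex 3.191 3.346 2.119
vertex 2.385 3.333 2.777
endloop
endfacet
facet normal -0.775 -0.012 0.632
outer loop
vertex 1.893 3.286 2.173
vertex 2.385 3.333 2.777
vertex 2.107 3.983 2.449
endloop
endfacet
facet normal 0.775 0.012 -0.632
outer loop
vertex 3.191 3.346 2.119
vertex 2.913 3.997 1.791
vertex 3.405 4.043 2.395
endloop
endfacet
facet normal 0.570 -0.448 0.689
outer loop
vertex 3.191 3.346 2.119
vertex 3.405 4.043 2.395
vertex 2.385 3.333 2.777
endloop
endfacet
facet normal 0.570 -0.447 0.690
outer loop
vertex 2.385 3.333 2.777
vertex 3.405 4.043 2.395
vertex 2.599 4.03 3.052
endloop
endfacet
facet normal -0.774 -0.012 0.633
outer loop
vertex 2.385 3.333 2.777
vertex 2.599 4.03 3.052
vertex 2.107 3.983 2.449
endloop
endfacet
facet normal 0.390 -0.132 -0.911
outer loop
vertex 4.304 -2.912 -0.059
vertex 3.381 -2.598 -0.499
vertex 4.226 -2.002 -0.224
endloop
endfacet
facet normal 0.403 0.197 0.894
outer loop
vertex 4.304 -2.912 -0.059
vertex 4.226 -2.002 -0.224
vertex 2.979 -2.462 0.439
endloop
endfacet
facet normal 0.389 -0.131 -0.912
outer loop
vertex 4.226 -2.002 -0.224
vertex 3.381 -2.598 -0.499
vertex 3.511 -1.54 -0.596
endloop
endfacet
facet normal 0.103 0.716 0.691
outer loop
vertex 4.226 -2.002 -0.224
vertex 3.511 -1.54 -0.596
vertex 2.979 -2.462 0.439
endloop
endfacet
facet normal 0.390 -0.132 -0.911
outer loop
vertex 3.511 -1.54 -0.596
vertex 3.381 -2.598 -0.499
vertex 2.698 -1.875 -0.896
endloop
endfacet
facet normal -0.476 0.764 0.436
outer loop
vertex 3.511 -1.54 -0.596
vertex 2.698 -1.875 -0.896
vertex 2.979 -2.462 0.439
endloop
endfacet
facet normal 0.390 -0.132 -0.911
outer loop
vertex 2.698 -1.875 -0.896
vertex 3.381 -2.598 -0.499
vertex 2.4 -2.754 -0.896
endloop
endfacet
facet normal -0.897 0.304 0.322
outer loop
vertex 2.698 -1.875 -0.896
vertex 2.4 -2.754 -0.896
vertex 2.979 -2.462 0.439
endloop
endfacet
facet normal 0.390 -0.131 -0.911
outer loop
vertex 2.4 -2.754 -0.896
vertex 3.381 -2.598 -0.499
vertex 2.84 -3.516 -0.598
endloop
endfacet
facet normal -0.843 -0.317 0.435
outer loop
vertex 2.4 -2.754 -0.896
vertex 2.84 -3.516 -0.598
vertex 2.979 -2.462 0.439
endloop
endfacet
facet normal 0.390 -0.131 -0.912
outer loop
vertex 2.84 -3.516 -0.598
vertex 3.381 -2.598 -0.499
vertex 3.687 -3.586 -0.226
endloop
endfacet
facet normal -0.355 -0.631 0.689
outer loop
vertex 2.84 -3.516 -0.598
vertex 3.687 -3.586 -0.226
vertex 2.979 -2.462 0.439
endloop
endfacet
facet normal 0.390 -0.131 -0.911
outer loop
vertex 3.687 -3.586 -0.226
vertex 3.381 -2.598 -0.499
vertex 4.304 -2.912 -0.059
endloop
endfacet
facet normal 0.199 -0.403 0.893
outer loop
vertex 3.687 -3.586 -0.226
vertex 4.304 -2.912 -0.059
vertex 2.979 -2.462 0.439
endloop
endfacet

endsolid


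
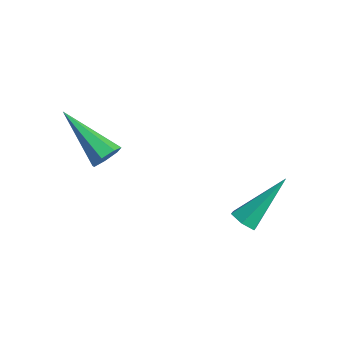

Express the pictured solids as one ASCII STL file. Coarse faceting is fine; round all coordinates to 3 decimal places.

solid 
facet normal -0.071 -0.710 -0.701
outer loop
vertex 3.413 3.013 0.774
vertex 2.888 2.996 0.844
vertex 3.097 3.327 0.488
endloop
endfacet
facet normal 0.795 0.526 -0.302
outer loop
vertex 3.413 3.013 0.774
vertex 3.097 3.327 0.488
vertex 3.032 4.464 2.296
endloop
endfacet
facet normal -0.069 -0.710 -0.701
outer loop
vertex 3.097 3.327 0.488
vertex 2.888 2.996 0.844
vertex 2.572 3.31 0.557
endloop
endfacet
facet normal -0.097 0.841 -0.532
outer loop
vertex 3.097 3.327 0.488
vertex 2.572 3.31 0.557
vertex 3.032 4.464 2.296
endloop
endfacet
facet normal -0.069 -0.710 -0.701
outer loop
vertex 2.572 3.31 0.557
vertex 2.888 2.996 0.844
vertex 2.363 2.978 0.914
endloop
endfacet
facet normal -0.880 0.469 -0.079
outer loop
vertex 2.572 3.31 0.557
vertex 2.363 2.978 0.914
vertex 3.032 4.464 2.296
endloop
endfacet
facet normal -0.069 -0.710 -0.701
outer loop
vertex 2.363 2.978 0.914
vertex 2.888 2.996 0.844
vertex 2.679 2.664 1.201
endloop
endfacet
facet normal -0.766 -0.218 0.605
outer loop
vertex 2.363 2.978 0.914
vertex 2.679 2.664 1.201
vertex 3.032 4.464 2.296
endloop
endfacet
facet normal -0.071 -0.710 -0.701
outer loop
vertex 2.679 2.664 1.201
vertex 2.888 2.996 0.844
vertex 3.204 2.681 1.131
endloop
endfacet
facet normal 0.129 -0.534 0.836
outer loop
vertex 2.679 2.664 1.201
vertex 3.204 2.681 1.131
vertex 3.032 4.464 2.296
endloop
endfacet
facet normal -0.071 -0.710 -0.701
outer loop
vertex 3.204 2.681 1.131
vertex 2.888 2.996 0.844
vertex 3.413 3.013 0.774
endloop
endfacet
facet normal 0.910 -0.162 0.382
outer loop
vertex 3.204 2.681 1.131
vertex 3.413 3.013 0.774
vertex 3.032 4.464 2.296
endloop
endfacet
facet normal 0.834 0.193 -0.517
outer loop
vertex 0.332 -0.02 3.912
vertex 0.058 -0.138 3.426
vertex 0.108 0.363 3.694
endloop
endfacet
facet normal 0.115 0.541 0.833
outer loop
vertex 0.332 -0.02 3.912
vertex 0.108 0.363 3.694
vertex -1.758 -0.562 4.554
endloop
endfacet
facet normal 0.834 0.194 -0.517
outer loop
vertex 0.108 0.363 3.694
vertex 0.058 -0.138 3.426
vertex -0.154 0.369 3.274
endloop
endfacet
facet normal -0.346 0.910 0.229
outer loop
vertex 0.108 0.363 3.694
vertex -0.154 0.369 3.274
vertex -1.758 -0.562 4.554
endloop
endfacet
facet normal 0.834 0.193 -0.517
outer loop
vertex -0.154 0.369 3.274
vertex 0.058 -0.138 3.426
vertex -0.256 -0.007 2.969
endloop
endfacet
facet normal -0.691 0.559 -0.459
outer loop
vertex -0.154 0.369 3.274
vertex -0.256 -0.007 2.969
vertex -1.758 -0.562 4.554
endloop
endfacet
facet normal 0.834 0.195 -0.517
outer loop
vertex -0.256 -0.007 2.969
vertex 0.058 -0.138 3.426
vertex -0.121 -0.481 3.008
endloop
endfacet
facet normal -0.659 -0.246 -0.711
outer loop
vertex -0.256 -0.007 2.969
vertex -0.121 -0.481 3.008
vertex -1.758 -0.562 4.554
endloop
endfacet
facet normal 0.833 0.196 -0.517
outer loop
vertex -0.121 -0.481 3.008
vertex 0.058 -0.138 3.426
vertex 0.149 -0.697 3.361
endloop
endfacet
facet normal -0.276 -0.899 -0.339
outer loop
vertex -0.121 -0.481 3.008
vertex 0.149 -0.697 3.361
vertex -1.758 -0.562 4.554
endloop
endfacet
facet normal 0.833 0.196 -0.517
outer loop
vertex 0.149 -0.697 3.361
vertex 0.058 -0.138 3.426
vertex 0.351 -0.492 3.764
endloop
endfacet
facet normal 0.171 -0.910 0.377
outer loop
vertex 0.149 -0.697 3.361
vertex 0.351 -0.492 3.764
vertex -1.758 -0.562 4.554
endloop
endfacet
facet normal 0.833 0.196 -0.517
outer loop
vertex 0.351 -0.492 3.764
vertex 0.058 -0.138 3.426
vertex 0.332 -0.02 3.912
endloop
endfacet
facet normal 0.346 -0.268 0.899
outer loop
vertex 0.351 -0.492 3.764
vertex 0.332 -0.02 3.912
vertex -1.758 -0.562 4.554
endloop
endfacet

endsolid


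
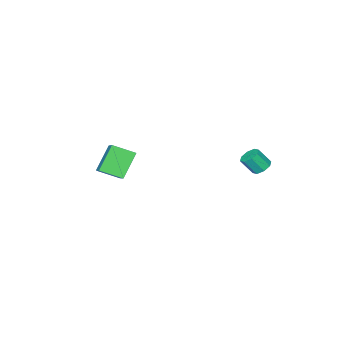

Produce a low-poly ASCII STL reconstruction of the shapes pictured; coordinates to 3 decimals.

solid 
facet normal -0.636 -0.098 0.766
outer loop
vertex -0.137 -2.881 3.001
vertex -0.858 -1.938 2.523
vertex -1.198 -4.225 1.948
endloop
endfacet
facet normal 0.563 -0.737 0.373
outer loop
vertex -0.142 -4.062 0.677
vertex -0.137 -2.881 3.001
vertex -1.198 -4.225 1.948
endloop
endfacet
facet normal -0.636 -0.098 0.766
outer loop
vertex -1.198 -4.225 1.948
vertex -0.858 -1.938 2.523
vertex -1.919 -3.281 1.47
endloop
endfacet
facet normal -0.528 -0.668 -0.524
outer loop
vertex -1.919 -3.281 1.47
vertex -0.142 -4.062 0.677
vertex -1.198 -4.225 1.948
endloop
endfacet
facet normal 0.527 0.669 0.524
outer loop
vertex -0.137 -2.881 3.001
vertex 0.198 -1.775 1.252
vertex -0.858 -1.938 2.523
endloop
endfacet
facet normal 0.563 -0.737 0.374
outer loop
vertex 0.919 -2.719 1.73
vertex -0.137 -2.881 3.001
vertex -0.142 -4.062 0.677
endloop
endfacet
facet normal 0.528 0.668 0.524
outer loop
vertex 0.919 -2.719 1.73
vertex 0.198 -1.775 1.252
vertex -0.137 -2.881 3.001
endloop
endfacet
facet normal -0.563 0.737 -0.373
outer loop
vertex -0.858 -1.938 2.523
vertex 0.198 -1.775 1.252
vertex -1.919 -3.281 1.47
endloop
endfacet
facet normal -0.528 -0.669 -0.524
outer loop
vertex -0.863 -3.119 0.199
vertex -0.142 -4.062 0.677
vertex -1.919 -3.281 1.47
endloop
endfacet
facet normal -0.563 0.737 -0.374
outer loop
vertex -1.919 -3.281 1.47
vertex 0.198 -1.775 1.252
vertex -0.863 -3.119 0.199
endloop
endfacet
facet normal 0.636 0.098 -0.766
outer loop
vertex -0.863 -3.119 0.199
vertex 0.919 -2.719 1.73
vertex -0.142 -4.062 0.677
endloop
endfacet
facet normal 0.636 0.098 -0.766
outer loop
vertex 0.198 -1.775 1.252
vertex 0.919 -2.719 1.73
vertex -0.863 -3.119 0.199
endloop
endfacet
facet normal -0.395 0.456 -0.798
outer loop
vertex -3.614 3.185 2.086
vertex -4.001 3.422 2.413
vertex -3.488 3.564 2.24
endloop
endfacet
facet normal 0.871 -0.093 -0.483
outer loop
vertex -3.614 3.185 2.086
vertex -3.488 3.564 2.24
vertex -3.212 2.72 2.9
endloop
endfacet
facet normal 0.870 -0.095 -0.485
outer loop
vertex -3.212 2.72 2.9
vertex -3.488 3.564 2.24
vertex -3.085 3.099 3.054
endloop
endfacet
facet normal 0.394 -0.456 0.798
outer loop
vertex -3.212 2.72 2.9
vertex -3.085 3.099 3.054
vertex -3.599 2.958 3.227
endloop
endfacet
facet normal -0.395 0.457 -0.797
outer loop
vertex -3.488 3.564 2.24
vertex -4.001 3.422 2.413
vertex -3.662 3.86 2.496
endloop
endfacet
facet normal 0.824 0.560 -0.088
outer loop
vertex -3.488 3.564 2.24
vertex -3.662 3.86 2.496
vertex -3.085 3.099 3.054
endloop
endfacet
facet normal 0.824 0.560 -0.087
outer loop
vertex -3.085 3.099 3.054
vertex -3.662 3.86 2.496
vertex -3.26 3.396 3.31
endloop
endfacet
facet normal 0.394 -0.456 0.798
outer loop
vertex -3.085 3.099 3.054
vertex -3.26 3.396 3.31
vertex -3.599 2.958 3.227
endloop
endfacet
facet normal -0.394 0.456 -0.798
outer loop
vertex -3.662 3.86 2.496
vertex -4.001 3.422 2.413
vertex -4.035 3.9 2.703
endloop
endfacet
facet normal 0.294 0.886 0.359
outer loop
vertex -3.662 3.86 2.496
vertex -4.035 3.9 2.703
vertex -3.26 3.396 3.31
endloop
endfacet
facet normal 0.293 0.885 0.361
outer loop
vertex -3.26 3.396 3.31
vertex -4.035 3.9 2.703
vertex -3.633 3.435 3.517
endloop
endfacet
facet normal 0.395 -0.457 0.797
outer loop
vertex -3.26 3.396 3.31
vertex -3.633 3.435 3.517
vertex -3.599 2.958 3.227
endloop
endfacet
facet normal -0.394 0.456 -0.798
outer loop
vertex -4.035 3.9 2.703
vertex -4.001 3.422 2.413
vertex -4.388 3.66 2.74
endloop
endfacet
facet normal -0.408 0.692 0.596
outer loop
vertex -4.035 3.9 2.703
vertex -4.388 3.66 2.74
vertex -3.633 3.435 3.517
endloop
endfacet
facet normal -0.408 0.692 0.596
outer loop
vertex -3.633 3.435 3.517
vertex -4.388 3.66 2.74
vertex -3.986 3.195 3.554
endloop
endfacet
facet normal 0.394 -0.457 0.798
outer loop
vertex -3.633 3.435 3.517
vertex -3.986 3.195 3.554
vertex -3.599 2.958 3.227
endloop
endfacet
facet normal -0.394 0.456 -0.798
outer loop
vertex -4.388 3.66 2.74
vertex -4.001 3.422 2.413
vertex -4.515 3.281 2.586
endloop
endfacet
facet normal -0.870 0.095 0.484
outer loop
vertex -4.388 3.66 2.74
vertex -4.515 3.281 2.586
vertex -3.986 3.195 3.554
endloop
endfacet
facet normal -0.870 0.093 0.484
outer loop
vertex -3.986 3.195 3.554
vertex -4.515 3.281 2.586
vertex -4.112 2.816 3.4
endloop
endfacet
facet normal 0.395 -0.456 0.798
outer loop
vertex -3.986 3.195 3.554
vertex -4.112 2.816 3.4
vertex -3.599 2.958 3.227
endloop
endfacet
facet normal -0.394 0.456 -0.798
outer loop
vertex -4.515 3.281 2.586
vertex -4.001 3.422 2.413
vertex -4.34 2.984 2.33
endloop
endfacet
facet normal -0.823 -0.561 0.087
outer loop
vertex -4.515 3.281 2.586
vertex -4.34 2.984 2.33
vertex -4.112 2.816 3.4
endloop
endfacet
facet normal -0.824 -0.560 0.088
outer loop
vertex -4.112 2.816 3.4
vertex -4.34 2.984 2.33
vertex -3.938 2.52 3.144
endloop
endfacet
facet normal 0.395 -0.457 0.797
outer loop
vertex -4.112 2.816 3.4
vertex -3.938 2.52 3.144
vertex -3.599 2.958 3.227
endloop
endfacet
facet normal -0.395 0.457 -0.797
outer loop
vertex -4.34 2.984 2.33
vertex -4.001 3.422 2.413
vertex -3.967 2.945 2.123
endloop
endfacet
facet normal -0.293 -0.886 -0.360
outer loop
vertex -4.34 2.984 2.33
vertex -3.967 2.945 2.123
vertex -3.938 2.52 3.144
endloop
endfacet
facet normal -0.295 -0.885 -0.360
outer loop
vertex -3.938 2.52 3.144
vertex -3.967 2.945 2.123
vertex -3.565 2.48 2.937
endloop
endfacet
facet normal 0.394 -0.456 0.798
outer loop
vertex -3.938 2.52 3.144
vertex -3.565 2.48 2.937
vertex -3.599 2.958 3.227
endloop
endfacet
facet normal -0.394 0.457 -0.798
outer loop
vertex -3.967 2.945 2.123
vertex -4.001 3.422 2.413
vertex -3.614 3.185 2.086
endloop
endfacet
facet normal 0.408 -0.692 -0.596
outer loop
vertex -3.967 2.945 2.123
vertex -3.614 3.185 2.086
vertex -3.565 2.48 2.937
endloop
endfacet
facet normal 0.408 -0.692 -0.596
outer loop
vertex -3.565 2.48 2.937
vertex -3.614 3.185 2.086
vertex -3.212 2.72 2.9
endloop
endfacet
facet normal 0.394 -0.456 0.798
outer loop
vertex -3.565 2.48 2.937
vertex -3.212 2.72 2.9
vertex -3.599 2.958 3.227
endloop
endfacet

endsolid


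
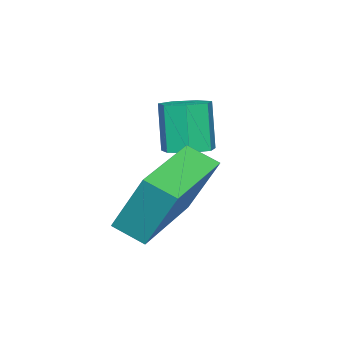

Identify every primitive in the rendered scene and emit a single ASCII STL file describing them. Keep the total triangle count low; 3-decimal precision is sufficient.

solid 
facet normal -0.993 -0.100 0.069
outer loop
vertex 1.645 0.176 -2.28
vertex 1.545 0.908 -2.658
vertex 1.62 -0.593 -3.762
endloop
endfacet
facet normal 0.121 -0.882 0.456
outer loop
vertex 3.635 -0.388 -3.902
vertex 1.645 0.176 -2.28
vertex 1.62 -0.593 -3.762
endloop
endfacet
facet normal -0.993 -0.100 0.069
outer loop
vertex 1.62 -0.593 -3.762
vertex 1.545 0.908 -2.658
vertex 1.52 0.14 -4.14
endloop
endfacet
facet normal -0.015 -0.460 -0.888
outer loop
vertex 1.52 0.14 -4.14
vertex 3.635 -0.388 -3.902
vertex 1.62 -0.593 -3.762
endloop
endfacet
facet normal 0.015 0.460 0.888
outer loop
vertex 1.645 0.176 -2.28
vertex 3.56 1.113 -2.798
vertex 1.545 0.908 -2.658
endloop
endfacet
facet normal 0.121 -0.882 0.455
outer loop
vertex 3.66 0.38 -2.42
vertex 1.645 0.176 -2.28
vertex 3.635 -0.388 -3.902
endloop
endfacet
facet normal 0.015 0.460 0.888
outer loop
vertex 3.66 0.38 -2.42
vertex 3.56 1.113 -2.798
vertex 1.645 0.176 -2.28
endloop
endfacet
facet normal -0.121 0.882 -0.455
outer loop
vertex 1.545 0.908 -2.658
vertex 3.56 1.113 -2.798
vertex 1.52 0.14 -4.14
endloop
endfacet
facet normal -0.015 -0.460 -0.888
outer loop
vertex 3.535 0.344 -4.28
vertex 3.635 -0.388 -3.902
vertex 1.52 0.14 -4.14
endloop
endfacet
facet normal -0.121 0.882 -0.456
outer loop
vertex 1.52 0.14 -4.14
vertex 3.56 1.113 -2.798
vertex 3.535 0.344 -4.28
endloop
endfacet
facet normal 0.993 0.100 -0.069
outer loop
vertex 3.535 0.344 -4.28
vertex 3.66 0.38 -2.42
vertex 3.635 -0.388 -3.902
endloop
endfacet
facet normal 0.993 0.100 -0.069
outer loop
vertex 3.56 1.113 -2.798
vertex 3.66 0.38 -2.42
vertex 3.535 0.344 -4.28
endloop
endfacet
facet normal 0.207 0.188 -0.960
outer loop
vertex 1.613 -0.312 -2.62
vertex 1.072 -0.12 -2.699
vertex 1.542 0.179 -2.539
endloop
endfacet
facet normal 0.968 0.102 0.229
outer loop
vertex 1.613 -0.312 -2.62
vertex 1.542 0.179 -2.539
vertex 1.35 -0.552 -1.401
endloop
endfacet
facet normal 0.968 0.104 0.230
outer loop
vertex 1.35 -0.552 -1.401
vertex 1.542 0.179 -2.539
vertex 1.278 -0.061 -1.32
endloop
endfacet
facet normal -0.209 -0.189 0.960
outer loop
vertex 1.35 -0.552 -1.401
vertex 1.278 -0.061 -1.32
vertex 0.808 -0.36 -1.481
endloop
endfacet
facet normal 0.207 0.188 -0.960
outer loop
vertex 1.542 0.179 -2.539
vertex 1.072 -0.12 -2.699
vertex 1.116 0.445 -2.579
endloop
endfacet
facet normal 0.492 0.828 0.270
outer loop
vertex 1.542 0.179 -2.539
vertex 1.116 0.445 -2.579
vertex 1.278 -0.061 -1.32
endloop
endfacet
facet normal 0.494 0.827 0.269
outer loop
vertex 1.278 -0.061 -1.32
vertex 1.116 0.445 -2.579
vertex 0.853 0.206 -1.36
endloop
endfacet
facet normal -0.209 -0.189 0.960
outer loop
vertex 1.278 -0.061 -1.32
vertex 0.853 0.206 -1.36
vertex 0.808 -0.36 -1.481
endloop
endfacet
facet normal 0.207 0.188 -0.960
outer loop
vertex 1.116 0.445 -2.579
vertex 1.072 -0.12 -2.699
vertex 0.657 0.286 -2.709
endloop
endfacet
facet normal -0.352 0.930 0.106
outer loop
vertex 1.116 0.445 -2.579
vertex 0.657 0.286 -2.709
vertex 0.853 0.206 -1.36
endloop
endfacet
facet normal -0.354 0.929 0.107
outer loop
vertex 0.853 0.206 -1.36
vertex 0.657 0.286 -2.709
vertex 0.394 0.046 -1.49
endloop
endfacet
facet normal -0.206 -0.189 0.960
outer loop
vertex 0.853 0.206 -1.36
vertex 0.394 0.046 -1.49
vertex 0.808 -0.36 -1.481
endloop
endfacet
facet normal 0.209 0.190 -0.959
outer loop
vertex 0.657 0.286 -2.709
vertex 1.072 -0.12 -2.699
vertex 0.51 -0.18 -2.833
endloop
endfacet
facet normal -0.934 0.331 -0.136
outer loop
vertex 0.657 0.286 -2.709
vertex 0.51 -0.18 -2.833
vertex 0.394 0.046 -1.49
endloop
endfacet
facet normal -0.934 0.331 -0.136
outer loop
vertex 0.394 0.046 -1.49
vertex 0.51 -0.18 -2.833
vertex 0.247 -0.419 -1.614
endloop
endfacet
facet normal -0.207 -0.190 0.960
outer loop
vertex 0.394 0.046 -1.49
vertex 0.247 -0.419 -1.614
vertex 0.808 -0.36 -1.481
endloop
endfacet
facet normal 0.209 0.190 -0.959
outer loop
vertex 0.51 -0.18 -2.833
vertex 1.072 -0.12 -2.699
vertex 0.786 -0.6 -2.856
endloop
endfacet
facet normal -0.810 -0.517 -0.276
outer loop
vertex 0.51 -0.18 -2.833
vertex 0.786 -0.6 -2.856
vertex 0.247 -0.419 -1.614
endloop
endfacet
facet normal -0.811 -0.516 -0.277
outer loop
vertex 0.247 -0.419 -1.614
vertex 0.786 -0.6 -2.856
vertex 0.523 -0.84 -1.637
endloop
endfacet
facet normal -0.208 -0.189 0.960
outer loop
vertex 0.247 -0.419 -1.614
vertex 0.523 -0.84 -1.637
vertex 0.808 -0.36 -1.481
endloop
endfacet
facet normal 0.208 0.190 -0.959
outer loop
vertex 0.786 -0.6 -2.856
vertex 1.072 -0.12 -2.699
vertex 1.277 -0.659 -2.761
endloop
endfacet
facet normal -0.077 -0.975 -0.209
outer loop
vertex 0.786 -0.6 -2.856
vertex 1.277 -0.659 -2.761
vertex 0.523 -0.84 -1.637
endloop
endfacet
facet normal -0.077 -0.975 -0.209
outer loop
vertex 0.523 -0.84 -1.637
vertex 1.277 -0.659 -2.761
vertex 1.013 -0.899 -1.542
endloop
endfacet
facet normal -0.209 -0.188 0.960
outer loop
vertex 0.523 -0.84 -1.637
vertex 1.013 -0.899 -1.542
vertex 0.808 -0.36 -1.481
endloop
endfacet
facet normal 0.207 0.189 -0.960
outer loop
vertex 1.277 -0.659 -2.761
vertex 1.072 -0.12 -2.699
vertex 1.613 -0.312 -2.62
endloop
endfacet
facet normal 0.715 -0.699 0.017
outer loop
vertex 1.277 -0.659 -2.761
vertex 1.613 -0.312 -2.62
vertex 1.013 -0.899 -1.542
endloop
endfacet
facet normal 0.714 -0.700 0.016
outer loop
vertex 1.013 -0.899 -1.542
vertex 1.613 -0.312 -2.62
vertex 1.35 -0.552 -1.401
endloop
endfacet
facet normal -0.208 -0.188 0.960
outer loop
vertex 1.013 -0.899 -1.542
vertex 1.35 -0.552 -1.401
vertex 0.808 -0.36 -1.481
endloop
endfacet

endsolid


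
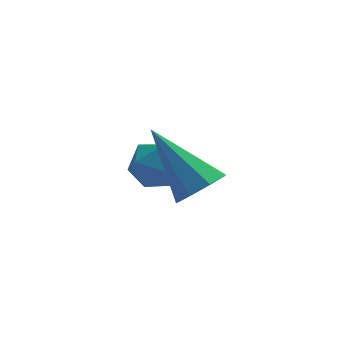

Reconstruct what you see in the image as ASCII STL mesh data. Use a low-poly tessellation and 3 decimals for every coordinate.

solid 
facet normal 0.525 -0.514 -0.678
outer loop
vertex 1.243 -2.769 0.572
vertex 0.682 -2.661 0.056
vertex 1.318 -2.277 0.257
endloop
endfacet
facet normal 0.632 0.347 0.693
outer loop
vertex 1.243 -2.769 0.572
vertex 1.318 -2.277 0.257
vertex -0.442 -1.559 1.504
endloop
endfacet
facet normal 0.525 -0.516 -0.676
outer loop
vertex 1.318 -2.277 0.257
vertex 0.682 -2.661 0.056
vertex 1.022 -2.01 -0.177
endloop
endfacet
facet normal 0.485 0.853 0.194
outer loop
vertex 1.318 -2.277 0.257
vertex 1.022 -2.01 -0.177
vertex -0.442 -1.559 1.504
endloop
endfacet
facet normal 0.525 -0.516 -0.677
outer loop
vertex 1.022 -2.01 -0.177
vertex 0.682 -2.661 0.056
vertex 0.526 -2.125 -0.474
endloop
endfacet
facet normal -0.045 0.954 -0.295
outer loop
vertex 1.022 -2.01 -0.177
vertex 0.526 -2.125 -0.474
vertex -0.442 -1.559 1.504
endloop
endfacet
facet normal 0.526 -0.516 -0.676
outer loop
vertex 0.526 -2.125 -0.474
vertex 0.682 -2.661 0.056
vertex 0.122 -2.554 -0.461
endloop
endfacet
facet normal -0.644 0.592 -0.485
outer loop
vertex 0.526 -2.125 -0.474
vertex 0.122 -2.554 -0.461
vertex -0.442 -1.559 1.504
endloop
endfacet
facet normal 0.526 -0.515 -0.677
outer loop
vertex 0.122 -2.554 -0.461
vertex 0.682 -2.661 0.056
vertex 0.046 -3.046 -0.146
endloop
endfacet
facet normal -0.964 -0.021 -0.266
outer loop
vertex 0.122 -2.554 -0.461
vertex 0.046 -3.046 -0.146
vertex -0.442 -1.559 1.504
endloop
endfacet
facet normal 0.527 -0.515 -0.676
outer loop
vertex 0.046 -3.046 -0.146
vertex 0.682 -2.661 0.056
vertex 0.343 -3.312 0.288
endloop
endfacet
facet normal -0.816 -0.528 0.235
outer loop
vertex 0.046 -3.046 -0.146
vertex 0.343 -3.312 0.288
vertex -0.442 -1.559 1.504
endloop
endfacet
facet normal 0.525 -0.515 -0.678
outer loop
vertex 0.343 -3.312 0.288
vertex 0.682 -2.661 0.056
vertex 0.838 -3.198 0.585
endloop
endfacet
facet normal -0.288 -0.630 0.722
outer loop
vertex 0.343 -3.312 0.288
vertex 0.838 -3.198 0.585
vertex -0.442 -1.559 1.504
endloop
endfacet
facet normal 0.524 -0.515 -0.678
outer loop
vertex 0.838 -3.198 0.585
vertex 0.682 -2.661 0.056
vertex 1.243 -2.769 0.572
endloop
endfacet
facet normal 0.312 -0.267 0.912
outer loop
vertex 0.838 -3.198 0.585
vertex 1.243 -2.769 0.572
vertex -0.442 -1.559 1.504
endloop
endfacet
facet normal -0.897 -0.424 -0.124
outer loop
vertex -0.916 0.234 -1.208
vertex -0.541 -0.517 -1.352
vertex -0.756 -0.295 -0.559
endloop
endfacet
facet normal -0.935 0.125 0.332
outer loop
vertex -0.916 0.234 -1.208
vertex -0.756 -0.295 -0.559
vertex -0.614 0.541 -0.473
endloop
endfacet
facet normal -0.705 0.709 -0.007
outer loop
vertex -0.916 0.234 -1.208
vertex -0.614 0.541 -0.473
vertex -0.312 0.834 -1.213
endloop
endfacet
facet normal -0.525 0.523 -0.672
outer loop
vertex -0.916 0.234 -1.208
vertex -0.312 0.834 -1.213
vertex -0.267 0.18 -1.757
endloop
endfacet
facet normal -0.644 -0.179 -0.744
outer loop
vertex -0.916 0.234 -1.208
vertex -0.267 0.18 -1.757
vertex -0.541 -0.517 -1.352
endloop
endfacet
facet normal -0.489 -0.007 0.872
outer loop
vertex -0.614 0.541 -0.473
vertex -0.756 -0.295 -0.559
vertex -0.053 -0.02 -0.163
endloop
endfacet
facet normal -0.427 -0.894 0.135
outer loop
vertex -0.756 -0.295 -0.559
vertex -0.541 -0.517 -1.352
vertex -0.008 -0.674 -0.707
endloop
endfacet
facet normal -0.018 -0.497 -0.868
outer loop
vertex -0.541 -0.517 -1.352
vertex -0.267 0.18 -1.757
vertex 0.294 -0.381 -1.447
endloop
endfacet
facet normal 0.174 0.637 -0.751
outer loop
vertex -0.267 0.18 -1.757
vertex -0.312 0.834 -1.213
vertex 0.436 0.455 -1.361
endloop
endfacet
facet normal -0.116 0.939 0.324
outer loop
vertex -0.312 0.834 -1.213
vertex -0.614 0.541 -0.473
vertex 0.221 0.677 -0.568
endloop
endfacet
facet normal 0.525 -0.523 0.672
outer loop
vertex 0.596 -0.074 -0.712
vertex -0.053 -0.02 -0.163
vertex -0.008 -0.674 -0.707
endloop
endfacet
facet normal 0.705 -0.709 0.007
outer loop
vertex 0.596 -0.074 -0.712
vertex -0.008 -0.674 -0.707
vertex 0.294 -0.381 -1.447
endloop
endfacet
facet normal 0.935 -0.125 -0.332
outer loop
vertex 0.596 -0.074 -0.712
vertex 0.294 -0.381 -1.447
vertex 0.436 0.455 -1.361
endloop
endfacet
facet normal 0.897 0.424 0.124
outer loop
vertex 0.596 -0.074 -0.712
vertex 0.436 0.455 -1.361
vertex 0.221 0.677 -0.568
endloop
endfacet
facet normal 0.644 0.179 0.744
outer loop
vertex 0.596 -0.074 -0.712
vertex 0.221 0.677 -0.568
vertex -0.053 -0.02 -0.163
endloop
endfacet
facet normal -0.174 -0.637 0.751
outer loop
vertex -0.008 -0.674 -0.707
vertex -0.053 -0.02 -0.163
vertex -0.756 -0.295 -0.559
endloop
endfacet
facet normal 0.116 -0.939 -0.324
outer loop
vertex 0.294 -0.381 -1.447
vertex -0.008 -0.674 -0.707
vertex -0.541 -0.517 -1.352
endloop
endfacet
facet normal 0.489 0.007 -0.872
outer loop
vertex 0.436 0.455 -1.361
vertex 0.294 -0.381 -1.447
vertex -0.267 0.18 -1.757
endloop
endfacet
facet normal 0.427 0.894 -0.135
outer loop
vertex 0.221 0.677 -0.568
vertex 0.436 0.455 -1.361
vertex -0.312 0.834 -1.213
endloop
endfacet
facet normal 0.018 0.497 0.868
outer loop
vertex -0.053 -0.02 -0.163
vertex 0.221 0.677 -0.568
vertex -0.614 0.541 -0.473
endloop
endfacet

endsolid


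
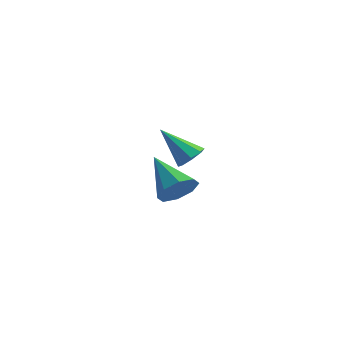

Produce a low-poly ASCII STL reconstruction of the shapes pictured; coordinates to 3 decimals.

solid 
facet normal 0.791 -0.348 -0.503
outer loop
vertex 0.324 -1.789 2.114
vertex -0.115 -2.501 1.917
vertex -0.009 -1.73 1.55
endloop
endfacet
facet normal 0.021 0.996 0.092
outer loop
vertex 0.324 -1.789 2.114
vertex -0.009 -1.73 1.55
vertex -1.665 -1.819 2.903
endloop
endfacet
facet normal 0.791 -0.348 -0.503
outer loop
vertex -0.009 -1.73 1.55
vertex -0.115 -2.501 1.917
vertex -0.405 -2.123 1.2
endloop
endfacet
facet normal -0.404 0.801 -0.442
outer loop
vertex -0.009 -1.73 1.55
vertex -0.405 -2.123 1.2
vertex -1.665 -1.819 2.903
endloop
endfacet
facet normal 0.791 -0.348 -0.503
outer loop
vertex -0.405 -2.123 1.2
vertex -0.115 -2.501 1.917
vertex -0.631 -2.738 1.27
endloop
endfacet
facet normal -0.767 0.213 -0.605
outer loop
vertex -0.405 -2.123 1.2
vertex -0.631 -2.738 1.27
vertex -1.665 -1.819 2.903
endloop
endfacet
facet normal 0.791 -0.349 -0.503
outer loop
vertex -0.631 -2.738 1.27
vertex -0.115 -2.501 1.917
vertex -0.555 -3.213 1.719
endloop
endfacet
facet normal -0.854 -0.423 -0.303
outer loop
vertex -0.631 -2.738 1.27
vertex -0.555 -3.213 1.719
vertex -1.665 -1.819 2.903
endloop
endfacet
facet normal 0.790 -0.348 -0.504
outer loop
vertex -0.555 -3.213 1.719
vertex -0.115 -2.501 1.917
vertex -0.221 -3.272 2.283
endloop
endfacet
facet normal -0.615 -0.734 0.288
outer loop
vertex -0.555 -3.213 1.719
vertex -0.221 -3.272 2.283
vertex -1.665 -1.819 2.903
endloop
endfacet
facet normal 0.791 -0.348 -0.504
outer loop
vertex -0.221 -3.272 2.283
vertex -0.115 -2.501 1.917
vertex 0.175 -2.879 2.633
endloop
endfacet
facet normal -0.190 -0.539 0.820
outer loop
vertex -0.221 -3.272 2.283
vertex 0.175 -2.879 2.633
vertex -1.665 -1.819 2.903
endloop
endfacet
facet normal 0.791 -0.348 -0.504
outer loop
vertex 0.175 -2.879 2.633
vertex -0.115 -2.501 1.917
vertex 0.401 -2.264 2.563
endloop
endfacet
facet normal 0.172 0.049 0.984
outer loop
vertex 0.175 -2.879 2.633
vertex 0.401 -2.264 2.563
vertex -1.665 -1.819 2.903
endloop
endfacet
facet normal 0.791 -0.348 -0.504
outer loop
vertex 0.401 -2.264 2.563
vertex -0.115 -2.501 1.917
vertex 0.324 -1.789 2.114
endloop
endfacet
facet normal 0.260 0.685 0.680
outer loop
vertex 0.401 -2.264 2.563
vertex 0.324 -1.789 2.114
vertex -1.665 -1.819 2.903
endloop
endfacet
facet normal 0.683 0.159 -0.713
outer loop
vertex -2.424 1.906 0.923
vertex -2.808 2.42 0.67
vertex -2.306 2.372 1.14
endloop
endfacet
facet normal 0.439 -0.468 0.767
outer loop
vertex -2.424 1.906 0.923
vertex -2.306 2.372 1.14
vertex -4.092 2.12 2.01
endloop
endfacet
facet normal 0.683 0.161 -0.713
outer loop
vertex -2.306 2.372 1.14
vertex -2.808 2.42 0.67
vertex -2.482 2.867 1.083
endloop
endfacet
facet normal 0.397 0.243 0.885
outer loop
vertex -2.306 2.372 1.14
vertex -2.482 2.867 1.083
vertex -4.092 2.12 2.01
endloop
endfacet
facet normal 0.684 0.160 -0.712
outer loop
vertex -2.482 2.867 1.083
vertex -2.808 2.42 0.67
vertex -2.849 3.1 0.783
endloop
endfacet
facet normal -0.008 0.785 0.619
outer loop
vertex -2.482 2.867 1.083
vertex -2.849 3.1 0.783
vertex -4.092 2.12 2.01
endloop
endfacet
facet normal 0.682 0.160 -0.713
outer loop
vertex -2.849 3.1 0.783
vertex -2.808 2.42 0.67
vertex -3.193 2.935 0.417
endloop
endfacet
facet normal -0.535 0.836 0.126
outer loop
vertex -2.849 3.1 0.783
vertex -3.193 2.935 0.417
vertex -4.092 2.12 2.01
endloop
endfacet
facet normal 0.683 0.160 -0.713
outer loop
vertex -3.193 2.935 0.417
vertex -2.808 2.42 0.67
vertex -3.311 2.468 0.199
endloop
endfacet
facet normal -0.878 0.366 -0.308
outer loop
vertex -3.193 2.935 0.417
vertex -3.311 2.468 0.199
vertex -4.092 2.12 2.01
endloop
endfacet
facet normal 0.683 0.161 -0.713
outer loop
vertex -3.311 2.468 0.199
vertex -2.808 2.42 0.67
vertex -3.134 1.974 0.257
endloop
endfacet
facet normal -0.834 -0.349 -0.427
outer loop
vertex -3.311 2.468 0.199
vertex -3.134 1.974 0.257
vertex -4.092 2.12 2.01
endloop
endfacet
facet normal 0.684 0.160 -0.712
outer loop
vertex -3.134 1.974 0.257
vertex -2.808 2.42 0.67
vertex -2.767 1.741 0.557
endloop
endfacet
facet normal -0.431 -0.888 -0.162
outer loop
vertex -3.134 1.974 0.257
vertex -2.767 1.741 0.557
vertex -4.092 2.12 2.01
endloop
endfacet
facet normal 0.683 0.160 -0.712
outer loop
vertex -2.767 1.741 0.557
vertex -2.808 2.42 0.67
vertex -2.424 1.906 0.923
endloop
endfacet
facet normal 0.096 -0.938 0.333
outer loop
vertex -2.767 1.741 0.557
vertex -2.424 1.906 0.923
vertex -4.092 2.12 2.01
endloop
endfacet

endsolid


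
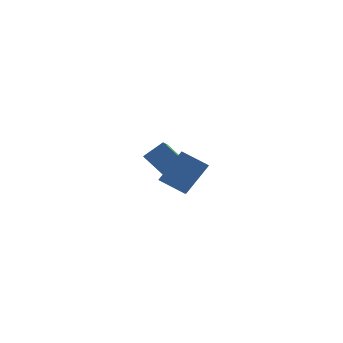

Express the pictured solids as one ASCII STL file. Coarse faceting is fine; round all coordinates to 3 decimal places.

solid 
facet normal -0.607 0.559 0.565
outer loop
vertex -3.724 2.153 0.435
vertex -3.476 3.081 -0.216
vertex -4.627 1.893 -0.279
endloop
endfacet
facet normal -0.214 -0.799 0.561
outer loop
vertex -3.504 0.859 -1.324
vertex -3.724 2.153 0.435
vertex -4.627 1.893 -0.279
endloop
endfacet
facet normal -0.607 0.559 0.565
outer loop
vertex -4.627 1.893 -0.279
vertex -3.476 3.081 -0.216
vertex -4.379 2.821 -0.93
endloop
endfacet
facet normal -0.765 -0.220 -0.605
outer loop
vertex -4.379 2.821 -0.93
vertex -3.504 0.859 -1.324
vertex -4.627 1.893 -0.279
endloop
endfacet
facet normal 0.765 0.220 0.605
outer loop
vertex -3.724 2.153 0.435
vertex -2.353 2.047 -1.261
vertex -3.476 3.081 -0.216
endloop
endfacet
facet normal -0.214 -0.799 0.561
outer loop
vertex -2.601 1.119 -0.61
vertex -3.724 2.153 0.435
vertex -3.504 0.859 -1.324
endloop
endfacet
facet normal 0.765 0.220 0.605
outer loop
vertex -2.601 1.119 -0.61
vertex -2.353 2.047 -1.261
vertex -3.724 2.153 0.435
endloop
endfacet
facet normal 0.214 0.799 -0.561
outer loop
vertex -3.476 3.081 -0.216
vertex -2.353 2.047 -1.261
vertex -4.379 2.821 -0.93
endloop
endfacet
facet normal -0.765 -0.220 -0.605
outer loop
vertex -3.256 1.787 -1.975
vertex -3.504 0.859 -1.324
vertex -4.379 2.821 -0.93
endloop
endfacet
facet normal 0.214 0.799 -0.561
outer loop
vertex -4.379 2.821 -0.93
vertex -2.353 2.047 -1.261
vertex -3.256 1.787 -1.975
endloop
endfacet
facet normal 0.607 -0.559 -0.565
outer loop
vertex -3.256 1.787 -1.975
vertex -2.601 1.119 -0.61
vertex -3.504 0.859 -1.324
endloop
endfacet
facet normal 0.607 -0.559 -0.565
outer loop
vertex -2.353 2.047 -1.261
vertex -2.601 1.119 -0.61
vertex -3.256 1.787 -1.975
endloop
endfacet
facet normal -0.570 -0.369 -0.734
outer loop
vertex -3.219 -4.141 0.806
vertex -4.28 -3.68 1.399
vertex -3.044 -2.509 -0.151
endloop
endfacet
facet normal 0.816 -0.355 -0.456
outer loop
vertex -2.04 -1.86 1.141
vertex -3.219 -4.141 0.806
vertex -3.044 -2.509 -0.151
endloop
endfacet
facet normal -0.570 -0.369 -0.734
outer loop
vertex -3.044 -2.509 -0.151
vertex -4.28 -3.68 1.399
vertex -4.105 -2.048 0.442
endloop
endfacet
facet normal 0.092 0.859 -0.503
outer loop
vertex -4.105 -2.048 0.442
vertex -2.04 -1.86 1.141
vertex -3.044 -2.509 -0.151
endloop
endfacet
facet normal -0.092 -0.859 0.503
outer loop
vertex -3.219 -4.141 0.806
vertex -3.276 -3.031 2.691
vertex -4.28 -3.68 1.399
endloop
endfacet
facet normal 0.816 -0.355 -0.456
outer loop
vertex -2.215 -3.492 2.098
vertex -3.219 -4.141 0.806
vertex -2.04 -1.86 1.141
endloop
endfacet
facet normal -0.092 -0.859 0.503
outer loop
vertex -2.215 -3.492 2.098
vertex -3.276 -3.031 2.691
vertex -3.219 -4.141 0.806
endloop
endfacet
facet normal -0.816 0.355 0.456
outer loop
vertex -4.28 -3.68 1.399
vertex -3.276 -3.031 2.691
vertex -4.105 -2.048 0.442
endloop
endfacet
facet normal 0.092 0.859 -0.503
outer loop
vertex -3.101 -1.399 1.734
vertex -2.04 -1.86 1.141
vertex -4.105 -2.048 0.442
endloop
endfacet
facet normal -0.816 0.355 0.456
outer loop
vertex -4.105 -2.048 0.442
vertex -3.276 -3.031 2.691
vertex -3.101 -1.399 1.734
endloop
endfacet
facet normal 0.570 0.369 0.734
outer loop
vertex -3.101 -1.399 1.734
vertex -2.215 -3.492 2.098
vertex -2.04 -1.86 1.141
endloop
endfacet
facet normal 0.570 0.369 0.734
outer loop
vertex -3.276 -3.031 2.691
vertex -2.215 -3.492 2.098
vertex -3.101 -1.399 1.734
endloop
endfacet

endsolid
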